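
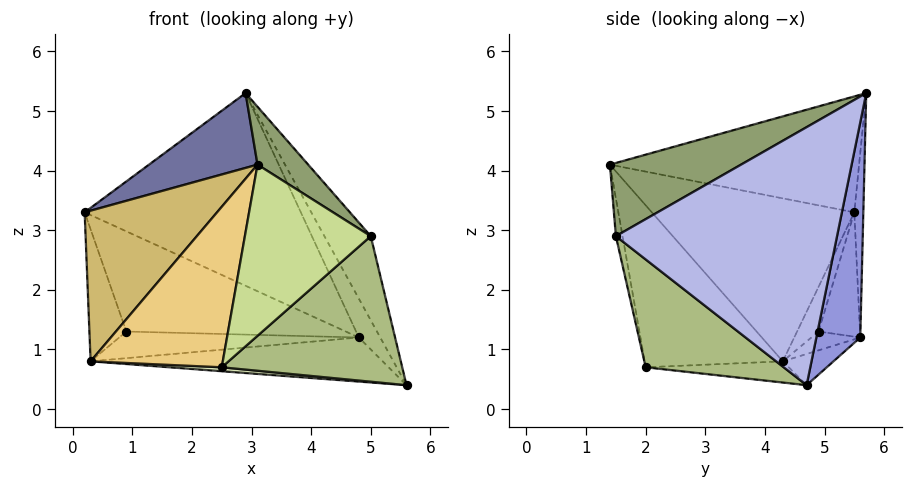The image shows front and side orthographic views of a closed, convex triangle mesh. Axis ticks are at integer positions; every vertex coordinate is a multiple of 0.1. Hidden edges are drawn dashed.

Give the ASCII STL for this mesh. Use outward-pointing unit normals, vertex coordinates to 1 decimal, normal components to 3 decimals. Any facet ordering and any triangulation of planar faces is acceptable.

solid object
 facet normal -0.565 -0.246 0.787
  outer loop
   vertex 2.9 5.7 5.3
   vertex 0.2 5.5 3.3
   vertex 3.1 1.4 4.1
  endloop
 endfacet
 facet normal -0.042 0.998 -0.044
  outer loop
   vertex 4.8 5.6 1.2
   vertex 0.2 5.5 3.3
   vertex 2.9 5.7 5.3
  endloop
 endfacet
 facet normal 0.833 0.406 0.376
  outer loop
   vertex 4.8 5.6 1.2
   vertex 2.9 5.7 5.3
   vertex 5.6 4.7 0.4
  endloop
 endfacet
 facet normal 0.876 0.184 0.445
  outer loop
   vertex 5.0 1.5 2.9
   vertex 5.6 4.7 0.4
   vertex 2.9 5.7 5.3
  endloop
 endfacet
 facet normal 0.530 -0.205 0.823
  outer loop
   vertex 5.0 1.5 2.9
   vertex 2.9 5.7 5.3
   vertex 3.1 1.4 4.1
  endloop
 endfacet
 facet normal 0.458 -0.599 -0.657
  outer loop
   vertex 5.0 1.5 2.9
   vertex 2.5 2.0 0.7
   vertex 5.6 4.7 0.4
  endloop
 endfacet
 facet normal -0.052 -0.985 -0.165
  outer loop
   vertex 5.0 1.5 2.9
   vertex 3.1 1.4 4.1
   vertex 2.5 2.0 0.7
  endloop
 endfacet
 facet normal -0.073 -0.027 -0.997
  outer loop
   vertex 0.3 4.3 0.8
   vertex 5.6 4.7 0.4
   vertex 2.5 2.0 0.7
  endloop
 endfacet
 facet normal -0.105 0.607 -0.788
  outer loop
   vertex 0.3 4.3 0.8
   vertex 4.8 5.6 1.2
   vertex 5.6 4.7 0.4
  endloop
 endfacet
 facet normal -0.816 -0.533 0.223
  outer loop
   vertex 0.3 4.3 0.8
   vertex 3.1 1.4 4.1
   vertex 0.2 5.5 3.3
  endloop
 endfacet
 facet normal -0.723 -0.691 0.006
  outer loop
   vertex 0.3 4.3 0.8
   vertex 2.5 2.0 0.7
   vertex 3.1 1.4 4.1
  endloop
 endfacet
 facet normal -0.175 0.925 -0.339
  outer loop
   vertex 0.9 4.9 1.3
   vertex 0.2 5.5 3.3
   vertex 4.8 5.6 1.2
  endloop
 endfacet
 facet normal -0.460 0.793 -0.399
  outer loop
   vertex 0.9 4.9 1.3
   vertex 0.3 4.3 0.8
   vertex 0.2 5.5 3.3
  endloop
 endfacet
 facet normal -0.146 0.715 -0.683
  outer loop
   vertex 0.9 4.9 1.3
   vertex 4.8 5.6 1.2
   vertex 0.3 4.3 0.8
  endloop
 endfacet
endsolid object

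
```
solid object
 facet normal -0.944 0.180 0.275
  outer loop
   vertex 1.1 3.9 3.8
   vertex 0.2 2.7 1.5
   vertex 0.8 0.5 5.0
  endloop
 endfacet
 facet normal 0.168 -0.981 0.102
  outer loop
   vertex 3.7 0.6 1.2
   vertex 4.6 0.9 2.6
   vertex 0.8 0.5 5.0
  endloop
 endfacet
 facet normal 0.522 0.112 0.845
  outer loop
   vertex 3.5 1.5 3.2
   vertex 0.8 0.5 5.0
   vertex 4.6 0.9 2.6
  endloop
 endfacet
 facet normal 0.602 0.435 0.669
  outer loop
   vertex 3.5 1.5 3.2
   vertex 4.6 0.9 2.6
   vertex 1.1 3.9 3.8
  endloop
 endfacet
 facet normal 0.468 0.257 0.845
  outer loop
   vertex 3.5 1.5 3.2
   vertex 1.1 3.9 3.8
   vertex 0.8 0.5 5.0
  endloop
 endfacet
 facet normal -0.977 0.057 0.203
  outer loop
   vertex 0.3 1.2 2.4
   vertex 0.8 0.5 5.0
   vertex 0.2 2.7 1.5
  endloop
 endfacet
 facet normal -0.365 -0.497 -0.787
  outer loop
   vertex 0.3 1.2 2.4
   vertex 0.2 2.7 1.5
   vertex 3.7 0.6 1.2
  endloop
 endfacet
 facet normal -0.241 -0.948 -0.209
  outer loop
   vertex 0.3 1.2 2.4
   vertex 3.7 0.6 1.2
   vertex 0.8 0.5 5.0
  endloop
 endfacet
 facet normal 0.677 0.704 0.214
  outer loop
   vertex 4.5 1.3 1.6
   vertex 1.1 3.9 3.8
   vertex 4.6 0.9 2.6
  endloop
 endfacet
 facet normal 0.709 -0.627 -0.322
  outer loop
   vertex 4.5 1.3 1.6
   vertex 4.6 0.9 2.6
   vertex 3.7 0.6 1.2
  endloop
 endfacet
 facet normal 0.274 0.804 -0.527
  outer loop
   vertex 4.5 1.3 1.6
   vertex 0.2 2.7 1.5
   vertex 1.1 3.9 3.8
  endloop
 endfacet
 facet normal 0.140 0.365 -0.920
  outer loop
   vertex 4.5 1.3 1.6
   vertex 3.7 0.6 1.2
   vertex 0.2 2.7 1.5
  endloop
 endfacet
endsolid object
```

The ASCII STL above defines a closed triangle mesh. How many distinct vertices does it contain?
8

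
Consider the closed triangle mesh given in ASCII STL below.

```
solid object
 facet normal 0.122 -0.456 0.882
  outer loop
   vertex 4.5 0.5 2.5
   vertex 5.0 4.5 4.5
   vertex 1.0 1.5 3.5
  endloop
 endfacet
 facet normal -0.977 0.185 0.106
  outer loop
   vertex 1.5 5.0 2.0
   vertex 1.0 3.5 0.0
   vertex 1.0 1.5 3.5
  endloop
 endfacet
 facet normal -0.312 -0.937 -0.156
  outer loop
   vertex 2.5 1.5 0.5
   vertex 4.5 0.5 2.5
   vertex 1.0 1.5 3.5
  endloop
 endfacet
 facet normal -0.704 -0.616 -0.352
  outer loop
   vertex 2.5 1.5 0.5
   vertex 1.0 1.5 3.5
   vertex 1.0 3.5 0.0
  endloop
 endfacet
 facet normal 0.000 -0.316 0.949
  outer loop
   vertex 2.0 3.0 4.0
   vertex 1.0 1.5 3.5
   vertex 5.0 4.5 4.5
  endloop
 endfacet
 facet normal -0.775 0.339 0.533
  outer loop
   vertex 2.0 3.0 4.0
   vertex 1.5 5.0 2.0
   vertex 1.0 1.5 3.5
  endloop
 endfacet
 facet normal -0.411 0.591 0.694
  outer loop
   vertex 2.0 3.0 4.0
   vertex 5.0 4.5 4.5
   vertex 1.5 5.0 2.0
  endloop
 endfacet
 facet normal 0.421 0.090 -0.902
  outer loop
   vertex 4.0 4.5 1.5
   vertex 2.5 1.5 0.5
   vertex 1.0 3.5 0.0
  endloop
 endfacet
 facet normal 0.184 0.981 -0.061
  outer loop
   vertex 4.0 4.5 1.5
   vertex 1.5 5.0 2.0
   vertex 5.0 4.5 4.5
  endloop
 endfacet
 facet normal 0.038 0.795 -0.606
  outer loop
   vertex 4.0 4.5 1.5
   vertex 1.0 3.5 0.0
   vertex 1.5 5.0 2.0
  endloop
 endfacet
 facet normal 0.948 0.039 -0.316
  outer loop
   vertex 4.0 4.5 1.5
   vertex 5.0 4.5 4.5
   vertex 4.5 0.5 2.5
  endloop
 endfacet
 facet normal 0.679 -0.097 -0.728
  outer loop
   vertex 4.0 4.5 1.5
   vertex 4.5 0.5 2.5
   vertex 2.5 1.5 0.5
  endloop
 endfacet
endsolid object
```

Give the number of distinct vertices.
8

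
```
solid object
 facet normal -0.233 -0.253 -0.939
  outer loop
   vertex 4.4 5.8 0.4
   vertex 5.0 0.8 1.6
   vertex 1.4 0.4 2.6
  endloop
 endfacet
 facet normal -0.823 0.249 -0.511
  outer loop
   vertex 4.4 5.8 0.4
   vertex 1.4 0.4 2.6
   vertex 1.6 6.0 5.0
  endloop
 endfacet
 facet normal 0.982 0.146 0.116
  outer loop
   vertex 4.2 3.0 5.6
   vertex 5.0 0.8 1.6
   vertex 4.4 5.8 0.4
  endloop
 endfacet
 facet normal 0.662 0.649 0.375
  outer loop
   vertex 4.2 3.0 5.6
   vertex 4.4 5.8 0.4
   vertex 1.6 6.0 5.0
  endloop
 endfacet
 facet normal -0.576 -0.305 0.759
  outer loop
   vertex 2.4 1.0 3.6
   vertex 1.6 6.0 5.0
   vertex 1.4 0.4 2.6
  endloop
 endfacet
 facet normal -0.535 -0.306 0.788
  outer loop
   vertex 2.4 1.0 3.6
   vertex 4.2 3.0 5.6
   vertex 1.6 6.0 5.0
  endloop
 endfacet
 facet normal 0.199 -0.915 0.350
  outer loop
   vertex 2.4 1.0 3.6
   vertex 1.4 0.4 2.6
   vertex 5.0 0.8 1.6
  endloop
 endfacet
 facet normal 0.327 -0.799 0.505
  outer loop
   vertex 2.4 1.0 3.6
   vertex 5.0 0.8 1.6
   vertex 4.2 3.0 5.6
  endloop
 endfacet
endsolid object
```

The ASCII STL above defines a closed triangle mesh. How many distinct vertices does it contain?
6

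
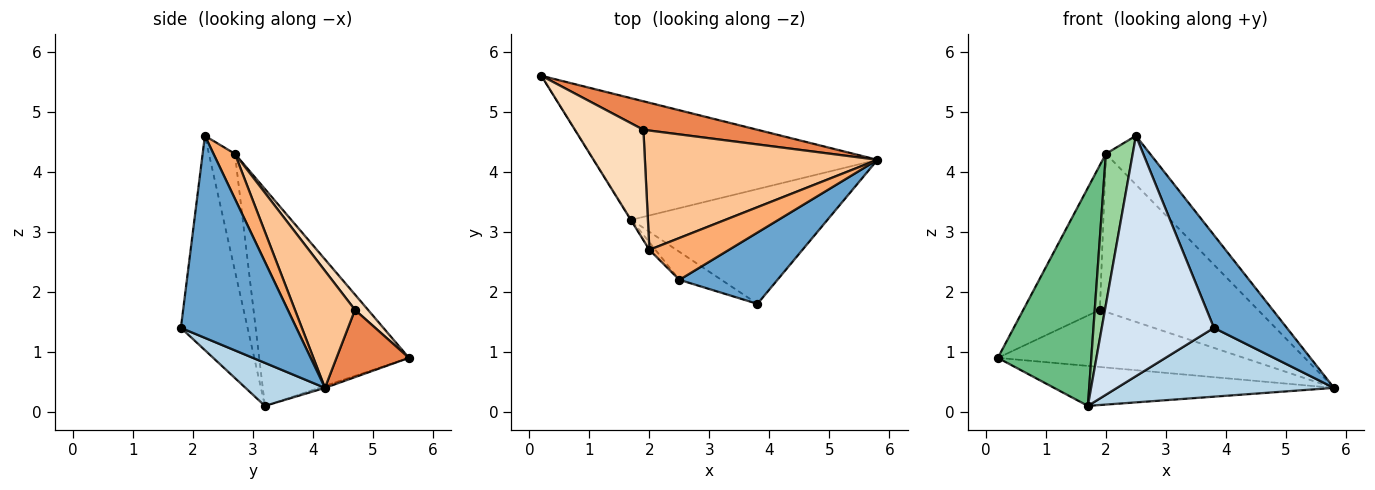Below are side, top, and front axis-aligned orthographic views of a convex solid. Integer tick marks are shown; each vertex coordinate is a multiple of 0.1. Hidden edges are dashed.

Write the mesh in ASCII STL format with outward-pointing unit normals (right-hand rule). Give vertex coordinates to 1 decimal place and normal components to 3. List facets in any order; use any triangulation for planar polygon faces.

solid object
 facet normal 0.782 -0.494 0.380
  outer loop
   vertex 2.5 2.2 4.6
   vertex 3.8 1.8 1.4
   vertex 5.8 4.2 0.4
  endloop
 endfacet
 facet normal -0.007 0.312 -0.950
  outer loop
   vertex 1.7 3.2 0.1
   vertex 0.2 5.6 0.9
   vertex 5.8 4.2 0.4
  endloop
 endfacet
 facet normal 0.185 -0.505 -0.843
  outer loop
   vertex 1.7 3.2 0.1
   vertex 5.8 4.2 0.4
   vertex 3.8 1.8 1.4
  endloop
 endfacet
 facet normal -0.508 -0.855 -0.100
  outer loop
   vertex 1.7 3.2 0.1
   vertex 3.8 1.8 1.4
   vertex 2.5 2.2 4.6
  endloop
 endfacet
 facet normal 0.255 0.865 0.432
  outer loop
   vertex 1.9 4.7 1.7
   vertex 5.8 4.2 0.4
   vertex 0.2 5.6 0.9
  endloop
 endfacet
 facet normal 0.346 0.712 0.611
  outer loop
   vertex 2.0 2.7 4.3
   vertex 2.5 2.2 4.6
   vertex 5.8 4.2 0.4
  endloop
 endfacet
 facet normal 0.290 0.764 0.576
  outer loop
   vertex 2.0 2.7 4.3
   vertex 5.8 4.2 0.4
   vertex 1.9 4.7 1.7
  endloop
 endfacet
 facet normal 0.134 0.788 0.601
  outer loop
   vertex 2.0 2.7 4.3
   vertex 1.9 4.7 1.7
   vertex 0.2 5.6 0.9
  endloop
 endfacet
 facet normal -0.848 -0.529 -0.002
  outer loop
   vertex 2.0 2.7 4.3
   vertex 0.2 5.6 0.9
   vertex 1.7 3.2 0.1
  endloop
 endfacet
 facet normal -0.696 -0.717 -0.036
  outer loop
   vertex 2.0 2.7 4.3
   vertex 1.7 3.2 0.1
   vertex 2.5 2.2 4.6
  endloop
 endfacet
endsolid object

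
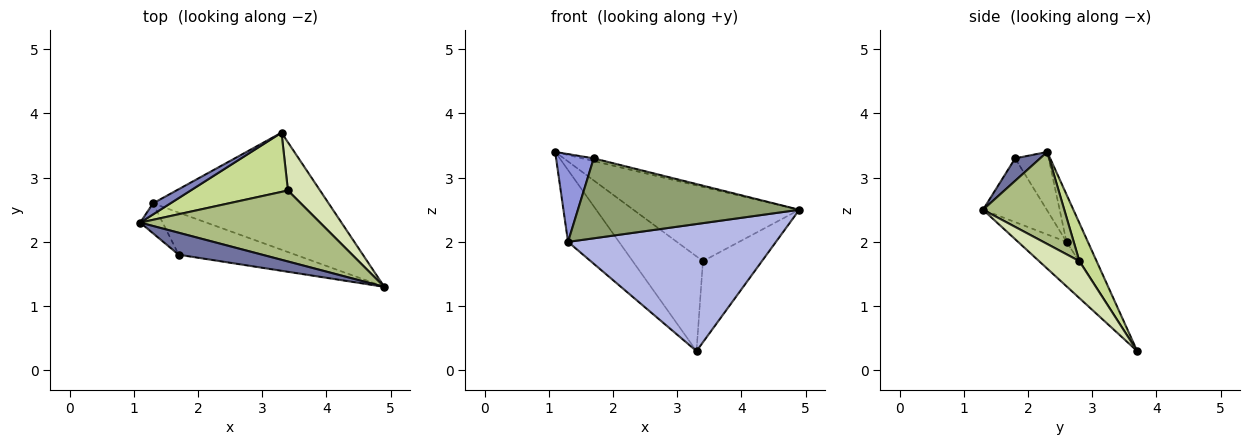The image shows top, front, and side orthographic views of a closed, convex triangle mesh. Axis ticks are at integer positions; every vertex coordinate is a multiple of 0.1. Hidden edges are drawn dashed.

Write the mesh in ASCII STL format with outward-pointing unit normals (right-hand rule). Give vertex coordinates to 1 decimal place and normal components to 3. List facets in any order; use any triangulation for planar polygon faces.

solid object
 facet normal 0.258 0.118 0.959
  outer loop
   vertex 1.7 1.8 3.3
   vertex 4.9 1.3 2.5
   vertex 1.1 2.3 3.4
  endloop
 endfacet
 facet normal -0.382 0.913 0.141
  outer loop
   vertex 1.3 2.6 2.0
   vertex 1.1 2.3 3.4
   vertex 3.3 3.7 0.3
  endloop
 endfacet
 facet normal -0.644 -0.724 -0.247
  outer loop
   vertex 1.3 2.6 2.0
   vertex 1.7 1.8 3.3
   vertex 1.1 2.3 3.4
  endloop
 endfacet
 facet normal -0.169 -0.725 -0.668
  outer loop
   vertex 1.3 2.6 2.0
   vertex 3.3 3.7 0.3
   vertex 4.9 1.3 2.5
  endloop
 endfacet
 facet normal -0.247 -0.857 -0.452
  outer loop
   vertex 1.3 2.6 2.0
   vertex 4.9 1.3 2.5
   vertex 1.7 1.8 3.3
  endloop
 endfacet
 facet normal 0.334 0.681 0.652
  outer loop
   vertex 3.4 2.8 1.7
   vertex 1.1 2.3 3.4
   vertex 4.9 1.3 2.5
  endloop
 endfacet
 facet normal 0.203 0.830 0.519
  outer loop
   vertex 3.4 2.8 1.7
   vertex 3.3 3.7 0.3
   vertex 1.1 2.3 3.4
  endloop
 endfacet
 facet normal 0.506 0.741 0.440
  outer loop
   vertex 3.4 2.8 1.7
   vertex 4.9 1.3 2.5
   vertex 3.3 3.7 0.3
  endloop
 endfacet
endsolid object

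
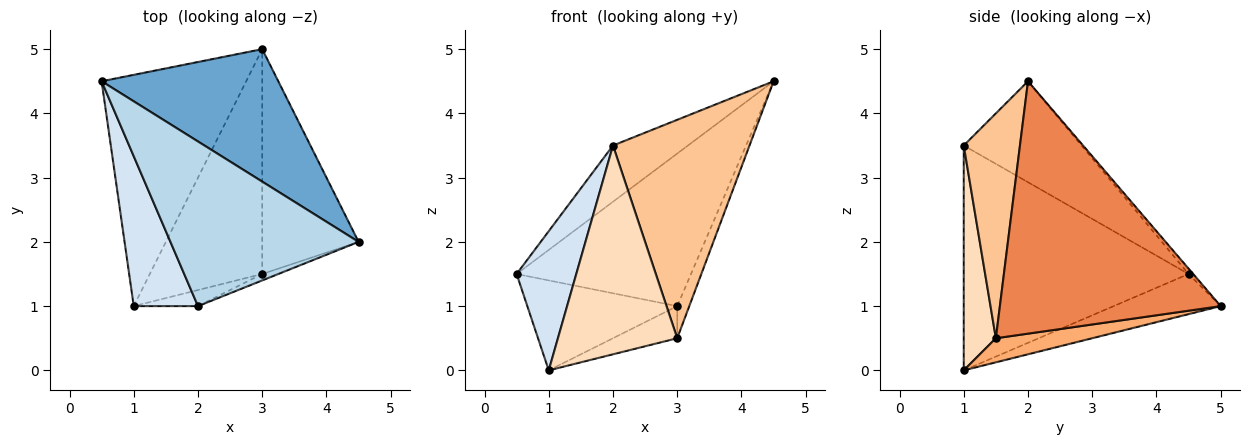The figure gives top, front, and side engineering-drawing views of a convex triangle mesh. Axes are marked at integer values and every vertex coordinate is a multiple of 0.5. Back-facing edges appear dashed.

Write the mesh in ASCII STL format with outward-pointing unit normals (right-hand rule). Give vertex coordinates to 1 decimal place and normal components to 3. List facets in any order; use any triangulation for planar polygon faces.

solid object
 facet normal -0.020 0.755 0.656
  outer loop
   vertex 3.0 5.0 1.0
   vertex 0.5 4.5 1.5
   vertex 4.5 2.0 4.5
  endloop
 endfacet
 facet normal -0.251 0.351 -0.902
  outer loop
   vertex 3.0 5.0 1.0
   vertex 1.0 1.0 0.0
   vertex 0.5 4.5 1.5
  endloop
 endfacet
 facet normal -0.453 0.288 0.844
  outer loop
   vertex 2.0 1.0 3.5
   vertex 4.5 2.0 4.5
   vertex 0.5 4.5 1.5
  endloop
 endfacet
 facet normal -0.932 -0.247 0.266
  outer loop
   vertex 2.0 1.0 3.5
   vertex 0.5 4.5 1.5
   vertex 1.0 1.0 0.0
  endloop
 endfacet
 facet normal 0.933 0.051 -0.356
  outer loop
   vertex 3.0 1.5 0.5
   vertex 3.0 5.0 1.0
   vertex 4.5 2.0 4.5
  endloop
 endfacet
 facet normal 0.208 0.138 -0.968
  outer loop
   vertex 3.0 1.5 0.5
   vertex 1.0 1.0 0.0
   vertex 3.0 5.0 1.0
  endloop
 endfacet
 facet normal 0.381 -0.924 -0.027
  outer loop
   vertex 3.0 1.5 0.5
   vertex 4.5 2.0 4.5
   vertex 2.0 1.0 3.5
  endloop
 endfacet
 facet normal 0.259 -0.963 -0.074
  outer loop
   vertex 3.0 1.5 0.5
   vertex 2.0 1.0 3.5
   vertex 1.0 1.0 0.0
  endloop
 endfacet
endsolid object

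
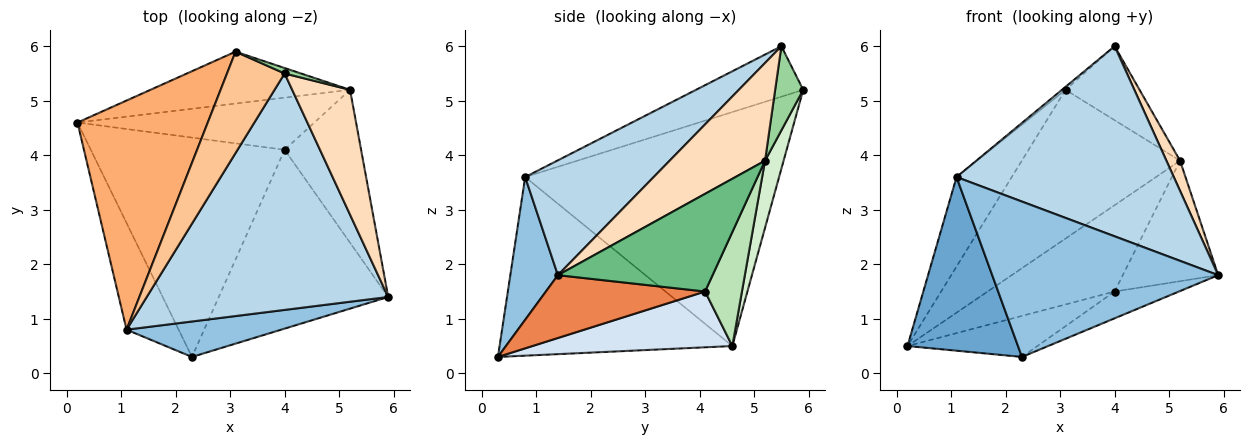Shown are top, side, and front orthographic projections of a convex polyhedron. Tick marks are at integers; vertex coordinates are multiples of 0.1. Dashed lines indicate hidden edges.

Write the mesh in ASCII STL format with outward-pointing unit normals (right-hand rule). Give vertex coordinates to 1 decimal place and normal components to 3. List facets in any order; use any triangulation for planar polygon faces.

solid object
 facet normal -0.874 -0.415 -0.255
  outer loop
   vertex 1.1 0.8 3.6
   vertex 0.2 4.6 0.5
   vertex 2.3 0.3 0.3
  endloop
 endfacet
 facet normal 0.201 -0.955 0.218
  outer loop
   vertex 1.1 0.8 3.6
   vertex 2.3 0.3 0.3
   vertex 5.9 1.4 1.8
  endloop
 endfacet
 facet normal 0.347 -0.588 0.731
  outer loop
   vertex 1.1 0.8 3.6
   vertex 5.9 1.4 1.8
   vertex 4.0 5.5 6.0
  endloop
 endfacet
 facet normal 0.272 0.177 -0.946
  outer loop
   vertex 4.0 4.1 1.5
   vertex 2.3 0.3 0.3
   vertex 0.2 4.6 0.5
  endloop
 endfacet
 facet normal 0.344 0.139 -0.928
  outer loop
   vertex 4.0 4.1 1.5
   vertex 5.9 1.4 1.8
   vertex 2.3 0.3 0.3
  endloop
 endfacet
 facet normal -0.858 0.187 0.478
  outer loop
   vertex 3.1 5.9 5.2
   vertex 0.2 4.6 0.5
   vertex 1.1 0.8 3.6
  endloop
 endfacet
 facet normal -0.659 0.022 0.752
  outer loop
   vertex 3.1 5.9 5.2
   vertex 1.1 0.8 3.6
   vertex 4.0 5.5 6.0
  endloop
 endfacet
 facet normal 0.854 -0.122 0.506
  outer loop
   vertex 5.2 5.2 3.9
   vertex 4.0 5.5 6.0
   vertex 5.9 1.4 1.8
  endloop
 endfacet
 facet normal 0.708 0.437 -0.554
  outer loop
   vertex 5.2 5.2 3.9
   vertex 5.9 1.4 1.8
   vertex 4.0 4.1 1.5
  endloop
 endfacet
 facet normal 0.354 0.933 0.069
  outer loop
   vertex 5.2 5.2 3.9
   vertex 3.1 5.9 5.2
   vertex 4.0 5.5 6.0
  endloop
 endfacet
 facet normal 0.241 0.831 -0.501
  outer loop
   vertex 5.2 5.2 3.9
   vertex 4.0 4.1 1.5
   vertex 0.2 4.6 0.5
  endloop
 endfacet
 facet normal 0.110 0.938 -0.327
  outer loop
   vertex 5.2 5.2 3.9
   vertex 0.2 4.6 0.5
   vertex 3.1 5.9 5.2
  endloop
 endfacet
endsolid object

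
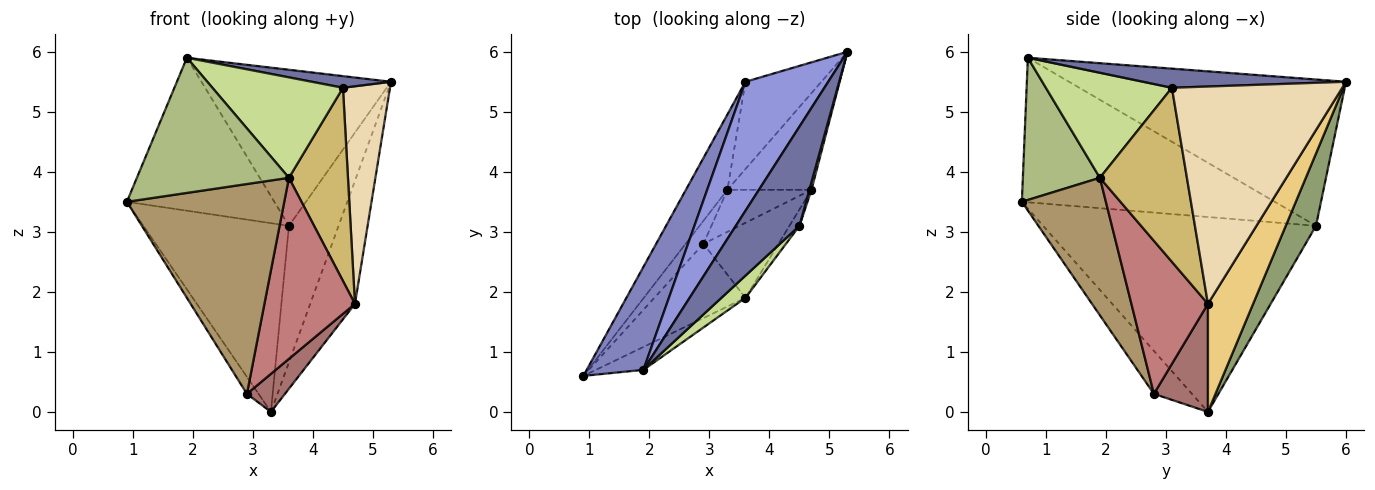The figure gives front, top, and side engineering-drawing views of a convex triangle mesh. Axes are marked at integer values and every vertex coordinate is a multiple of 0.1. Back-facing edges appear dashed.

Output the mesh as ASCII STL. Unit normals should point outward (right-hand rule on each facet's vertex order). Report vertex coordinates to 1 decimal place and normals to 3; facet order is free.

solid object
 facet normal 0.286 -0.112 0.952
  outer loop
   vertex 4.5 3.1 5.4
   vertex 5.3 6.0 5.5
   vertex 1.9 0.7 5.9
  endloop
 endfacet
 facet normal -0.818 0.477 0.321
  outer loop
   vertex 3.6 5.5 3.1
   vertex 0.9 0.6 3.5
   vertex 1.9 0.7 5.9
  endloop
 endfacet
 facet normal -0.748 0.512 0.423
  outer loop
   vertex 3.6 5.5 3.1
   vertex 1.9 0.7 5.9
   vertex 5.3 6.0 5.5
  endloop
 endfacet
 facet normal -0.867 0.463 -0.185
  outer loop
   vertex 3.6 5.5 3.1
   vertex 3.3 3.7 0.0
   vertex 0.9 0.6 3.5
  endloop
 endfacet
 facet normal 0.456 0.750 -0.479
  outer loop
   vertex 3.6 5.5 3.1
   vertex 5.3 6.0 5.5
   vertex 3.3 3.7 0.0
  endloop
 endfacet
 facet normal 0.447 -0.882 -0.149
  outer loop
   vertex 3.6 1.9 3.9
   vertex 1.9 0.7 5.9
   vertex 0.9 0.6 3.5
  endloop
 endfacet
 facet normal 0.686 -0.711 0.157
  outer loop
   vertex 3.6 1.9 3.9
   vertex 4.5 3.1 5.4
   vertex 1.9 0.7 5.9
  endloop
 endfacet
 facet normal -0.889 0.272 -0.368
  outer loop
   vertex 2.9 2.8 0.3
   vertex 0.9 0.6 3.5
   vertex 3.3 3.7 0.0
  endloop
 endfacet
 facet normal 0.450 -0.842 -0.298
  outer loop
   vertex 2.9 2.8 0.3
   vertex 3.6 1.9 3.9
   vertex 0.9 0.6 3.5
  endloop
 endfacet
 facet normal 0.827 -0.561 -0.048
  outer loop
   vertex 4.7 3.7 1.8
   vertex 4.5 3.1 5.4
   vertex 3.6 1.9 3.9
  endloop
 endfacet
 facet normal 0.622 0.616 -0.484
  outer loop
   vertex 4.7 3.7 1.8
   vertex 3.3 3.7 0.0
   vertex 5.3 6.0 5.5
  endloop
 endfacet
 facet normal 0.964 -0.266 0.009
  outer loop
   vertex 4.7 3.7 1.8
   vertex 5.3 6.0 5.5
   vertex 4.5 3.1 5.4
  endloop
 endfacet
 facet normal 0.690 -0.486 -0.537
  outer loop
   vertex 4.7 3.7 1.8
   vertex 2.9 2.8 0.3
   vertex 3.3 3.7 0.0
  endloop
 endfacet
 facet normal 0.615 -0.728 -0.302
  outer loop
   vertex 4.7 3.7 1.8
   vertex 3.6 1.9 3.9
   vertex 2.9 2.8 0.3
  endloop
 endfacet
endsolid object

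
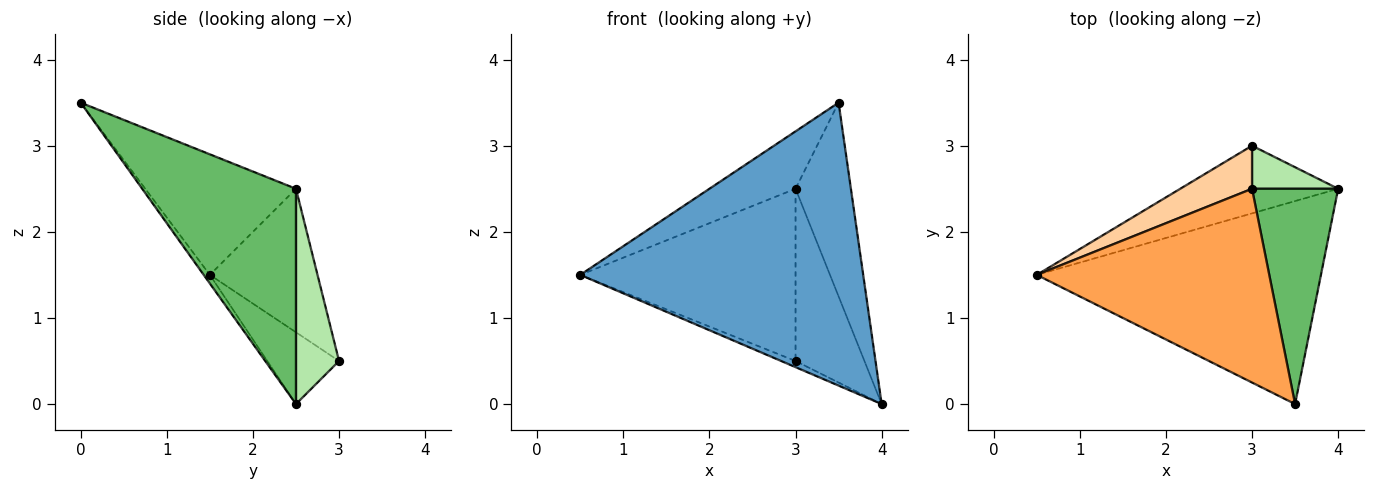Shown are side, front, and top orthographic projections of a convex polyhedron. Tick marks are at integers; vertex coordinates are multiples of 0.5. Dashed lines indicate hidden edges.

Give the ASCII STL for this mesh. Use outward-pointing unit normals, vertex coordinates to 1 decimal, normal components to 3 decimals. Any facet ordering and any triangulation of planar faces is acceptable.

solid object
 facet normal -0.018 -0.812 -0.583
  outer loop
   vertex 3.5 0.0 3.5
   vertex 0.5 1.5 1.5
   vertex 4.0 2.5 0.0
  endloop
 endfacet
 facet normal -0.412 0.082 -0.907
  outer loop
   vertex 3.0 3.0 0.5
   vertex 4.0 2.5 0.0
   vertex 0.5 1.5 1.5
  endloop
 endfacet
 facet normal -0.445 0.254 0.859
  outer loop
   vertex 3.0 2.5 2.5
   vertex 0.5 1.5 1.5
   vertex 3.5 0.0 3.5
  endloop
 endfacet
 facet normal -0.436 0.873 0.218
  outer loop
   vertex 3.0 2.5 2.5
   vertex 3.0 3.0 0.5
   vertex 0.5 1.5 1.5
  endloop
 endfacet
 facet normal 0.881 0.317 0.352
  outer loop
   vertex 3.0 2.5 2.5
   vertex 3.5 0.0 3.5
   vertex 4.0 2.5 0.0
  endloop
 endfacet
 facet normal 0.518 0.830 0.207
  outer loop
   vertex 3.0 2.5 2.5
   vertex 4.0 2.5 0.0
   vertex 3.0 3.0 0.5
  endloop
 endfacet
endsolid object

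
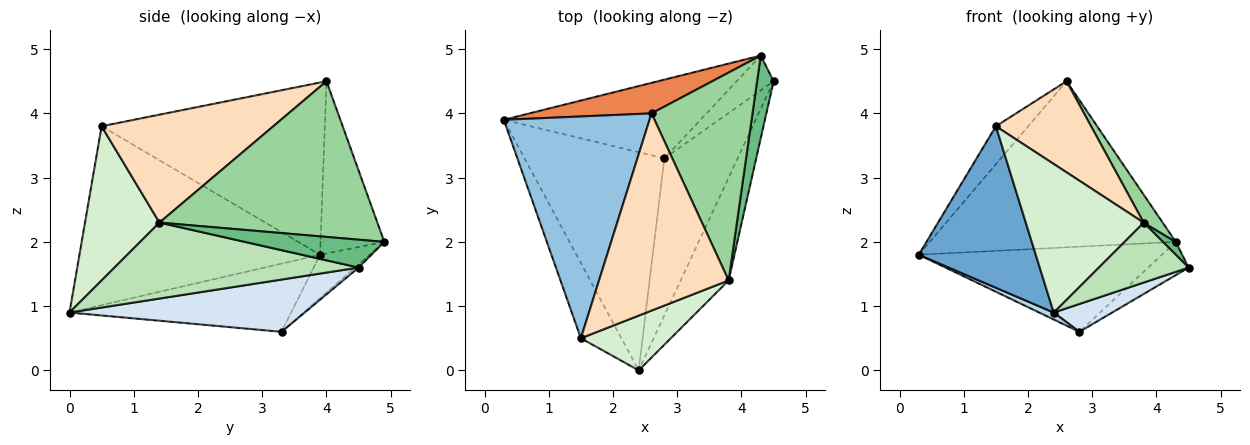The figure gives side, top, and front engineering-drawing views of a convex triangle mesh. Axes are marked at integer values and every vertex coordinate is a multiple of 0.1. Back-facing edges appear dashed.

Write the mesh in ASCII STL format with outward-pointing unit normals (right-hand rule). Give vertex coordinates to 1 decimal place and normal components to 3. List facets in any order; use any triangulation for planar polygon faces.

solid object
 facet normal -0.881 -0.428 -0.200
  outer loop
   vertex 1.5 0.5 3.8
   vertex 0.3 3.9 1.8
   vertex 2.4 0.0 0.9
  endloop
 endfacet
 facet normal -0.759 0.110 0.642
  outer loop
   vertex 1.5 0.5 3.8
   vertex 2.6 4.0 4.5
   vertex 0.3 3.9 1.8
  endloop
 endfacet
 facet normal -0.438 -0.029 -0.898
  outer loop
   vertex 2.8 3.3 0.6
   vertex 2.4 0.0 0.9
   vertex 0.3 3.9 1.8
  endloop
 endfacet
 facet normal 0.575 -0.143 -0.806
  outer loop
   vertex 2.8 3.3 0.6
   vertex 4.5 4.5 1.6
   vertex 2.4 0.0 0.9
  endloop
 endfacet
 facet normal -0.247 0.953 0.175
  outer loop
   vertex 4.3 4.9 2.0
   vertex 0.3 3.9 1.8
   vertex 2.6 4.0 4.5
  endloop
 endfacet
 facet normal -0.148 0.726 -0.671
  outer loop
   vertex 4.3 4.9 2.0
   vertex 2.8 3.3 0.6
   vertex 0.3 3.9 1.8
  endloop
 endfacet
 facet normal -0.063 0.690 -0.721
  outer loop
   vertex 4.3 4.9 2.0
   vertex 4.5 4.5 1.6
   vertex 2.8 3.3 0.6
  endloop
 endfacet
 facet normal 0.603 -0.334 0.724
  outer loop
   vertex 3.8 1.4 2.3
   vertex 2.6 4.0 4.5
   vertex 1.5 0.5 3.8
  endloop
 endfacet
 facet normal 0.858 -0.079 0.508
  outer loop
   vertex 3.8 1.4 2.3
   vertex 4.5 4.5 1.6
   vertex 4.3 4.9 2.0
  endloop
 endfacet
 facet normal 0.837 -0.073 0.543
  outer loop
   vertex 3.8 1.4 2.3
   vertex 4.3 4.9 2.0
   vertex 2.6 4.0 4.5
  endloop
 endfacet
 facet normal 0.807 -0.297 -0.510
  outer loop
   vertex 3.8 1.4 2.3
   vertex 2.4 0.0 0.9
   vertex 4.5 4.5 1.6
  endloop
 endfacet
 facet normal 0.510 -0.807 0.297
  outer loop
   vertex 3.8 1.4 2.3
   vertex 1.5 0.5 3.8
   vertex 2.4 0.0 0.9
  endloop
 endfacet
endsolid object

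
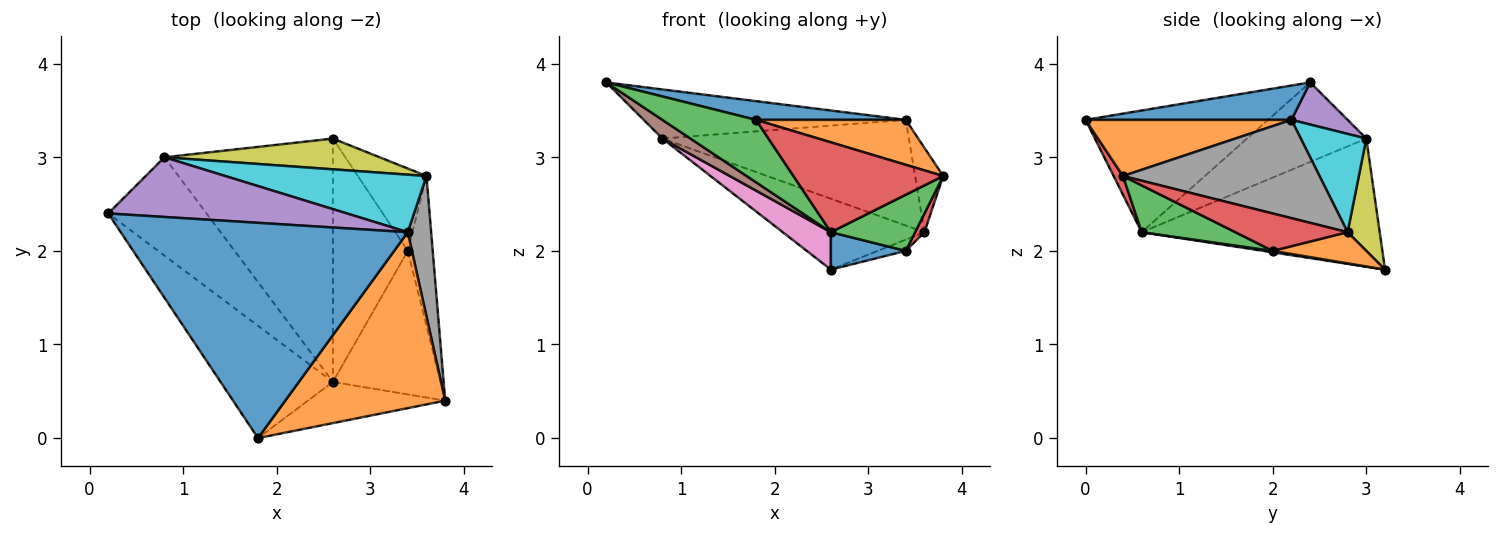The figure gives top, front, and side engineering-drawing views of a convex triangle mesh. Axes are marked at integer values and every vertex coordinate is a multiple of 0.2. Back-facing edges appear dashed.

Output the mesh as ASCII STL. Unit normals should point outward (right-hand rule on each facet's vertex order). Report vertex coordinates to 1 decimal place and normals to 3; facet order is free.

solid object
 facet normal 0.118 -0.086 0.989
  outer loop
   vertex 3.4 2.2 3.4
   vertex 0.2 2.4 3.8
   vertex 1.8 0.0 3.4
  endloop
 endfacet
 facet normal 0.322 -0.234 0.917
  outer loop
   vertex 3.4 2.2 3.4
   vertex 1.8 0.0 3.4
   vertex 3.8 0.4 2.8
  endloop
 endfacet
 facet normal -0.688 -0.353 -0.635
  outer loop
   vertex 2.6 0.6 2.2
   vertex 1.8 0.0 3.4
   vertex 0.2 2.4 3.8
  endloop
 endfacet
 facet normal 0.057 -0.908 -0.416
  outer loop
   vertex 2.6 0.6 2.2
   vertex 3.8 0.4 2.8
   vertex 1.8 0.0 3.4
  endloop
 endfacet
 facet normal 0.135 0.630 0.765
  outer loop
   vertex 0.8 3.0 3.2
   vertex 0.2 2.4 3.8
   vertex 3.4 2.2 3.4
  endloop
 endfacet
 facet normal -0.622 -0.146 -0.769
  outer loop
   vertex 0.8 3.0 3.2
   vertex 2.6 0.6 2.2
   vertex 0.2 2.4 3.8
  endloop
 endfacet
 facet normal -0.601 -0.122 -0.790
  outer loop
   vertex 0.8 3.0 3.2
   vertex 2.6 3.2 1.8
   vertex 2.6 0.6 2.2
  endloop
 endfacet
 facet normal 0.964 0.138 0.229
  outer loop
   vertex 3.6 2.8 2.2
   vertex 3.4 2.2 3.4
   vertex 3.8 0.4 2.8
  endloop
 endfacet
 facet normal 0.203 0.898 0.390
  outer loop
   vertex 3.6 2.8 2.2
   vertex 2.6 3.2 1.8
   vertex 0.8 3.0 3.2
  endloop
 endfacet
 facet normal 0.227 0.855 0.466
  outer loop
   vertex 3.6 2.8 2.2
   vertex 0.8 3.0 3.2
   vertex 3.4 2.2 3.4
  endloop
 endfacet
 facet normal 0.019 -0.152 -0.988
  outer loop
   vertex 3.4 2.0 2.0
   vertex 2.6 0.6 2.2
   vertex 2.6 3.2 1.8
  endloop
 endfacet
 facet normal 0.411 0.123 -0.903
  outer loop
   vertex 3.4 2.0 2.0
   vertex 2.6 3.2 1.8
   vertex 3.6 2.8 2.2
  endloop
 endfacet
 facet normal 0.375 -0.338 -0.863
  outer loop
   vertex 3.4 2.0 2.0
   vertex 3.8 0.4 2.8
   vertex 2.6 0.6 2.2
  endloop
 endfacet
 facet normal 0.830 -0.069 -0.553
  outer loop
   vertex 3.4 2.0 2.0
   vertex 3.6 2.8 2.2
   vertex 3.8 0.4 2.8
  endloop
 endfacet
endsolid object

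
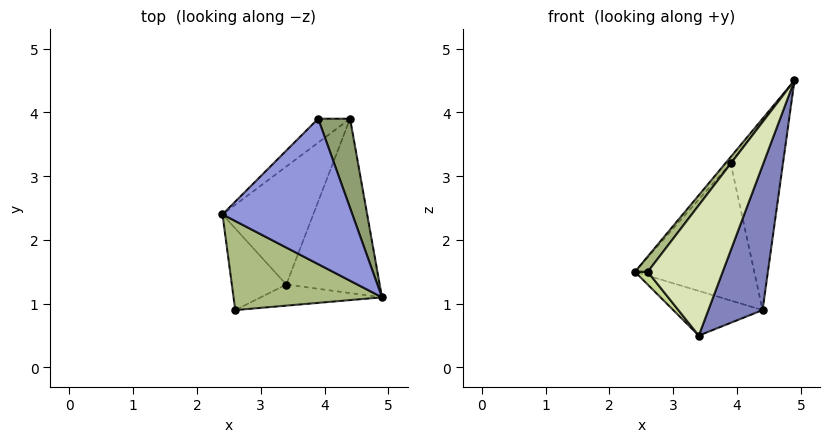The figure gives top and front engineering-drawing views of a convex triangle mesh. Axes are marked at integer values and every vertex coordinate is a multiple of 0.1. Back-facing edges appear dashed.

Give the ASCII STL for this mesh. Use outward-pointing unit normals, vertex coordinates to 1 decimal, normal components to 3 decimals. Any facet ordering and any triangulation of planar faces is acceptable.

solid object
 facet normal -0.479 0.311 -0.821
  outer loop
   vertex 3.4 1.3 0.5
   vertex 2.4 2.4 1.5
   vertex 4.4 3.9 0.9
  endloop
 endfacet
 facet normal 0.891 -0.289 -0.349
  outer loop
   vertex 3.4 1.3 0.5
   vertex 4.4 3.9 0.9
   vertex 4.9 1.1 4.5
  endloop
 endfacet
 facet normal -0.762 0.028 0.647
  outer loop
   vertex 3.9 3.9 3.2
   vertex 2.4 2.4 1.5
   vertex 4.9 1.1 4.5
  endloop
 endfacet
 facet normal -0.620 0.773 -0.135
  outer loop
   vertex 3.9 3.9 3.2
   vertex 4.4 3.9 0.9
   vertex 2.4 2.4 1.5
  endloop
 endfacet
 facet normal 0.892 0.409 0.194
  outer loop
   vertex 3.9 3.9 3.2
   vertex 4.9 1.1 4.5
   vertex 4.4 3.9 0.9
  endloop
 endfacet
 facet normal -0.786 -0.105 0.609
  outer loop
   vertex 2.6 0.9 1.5
   vertex 4.9 1.1 4.5
   vertex 2.4 2.4 1.5
  endloop
 endfacet
 facet normal -0.757 -0.101 -0.646
  outer loop
   vertex 2.6 0.9 1.5
   vertex 2.4 2.4 1.5
   vertex 3.4 1.3 0.5
  endloop
 endfacet
 facet normal 0.282 -0.947 -0.153
  outer loop
   vertex 2.6 0.9 1.5
   vertex 3.4 1.3 0.5
   vertex 4.9 1.1 4.5
  endloop
 endfacet
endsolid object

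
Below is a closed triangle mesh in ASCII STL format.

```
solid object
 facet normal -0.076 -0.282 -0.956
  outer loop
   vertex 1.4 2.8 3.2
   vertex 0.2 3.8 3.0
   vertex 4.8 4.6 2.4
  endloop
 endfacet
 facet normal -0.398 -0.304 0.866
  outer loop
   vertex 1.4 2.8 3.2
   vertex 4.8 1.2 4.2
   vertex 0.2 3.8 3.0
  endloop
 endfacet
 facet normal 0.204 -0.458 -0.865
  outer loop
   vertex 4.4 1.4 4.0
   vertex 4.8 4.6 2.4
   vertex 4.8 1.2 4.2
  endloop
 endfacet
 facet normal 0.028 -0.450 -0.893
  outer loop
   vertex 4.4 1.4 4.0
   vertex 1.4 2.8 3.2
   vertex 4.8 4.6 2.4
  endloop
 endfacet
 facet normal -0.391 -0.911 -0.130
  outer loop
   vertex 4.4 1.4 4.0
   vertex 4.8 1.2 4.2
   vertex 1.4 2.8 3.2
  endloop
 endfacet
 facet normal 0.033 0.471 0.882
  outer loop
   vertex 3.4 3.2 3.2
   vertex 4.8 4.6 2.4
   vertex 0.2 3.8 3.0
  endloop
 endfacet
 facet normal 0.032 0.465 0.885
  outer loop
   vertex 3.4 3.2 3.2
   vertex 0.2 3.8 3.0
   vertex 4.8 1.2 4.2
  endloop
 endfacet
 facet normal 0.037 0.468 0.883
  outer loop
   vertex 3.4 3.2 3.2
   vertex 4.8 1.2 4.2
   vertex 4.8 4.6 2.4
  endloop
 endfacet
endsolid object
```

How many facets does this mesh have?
8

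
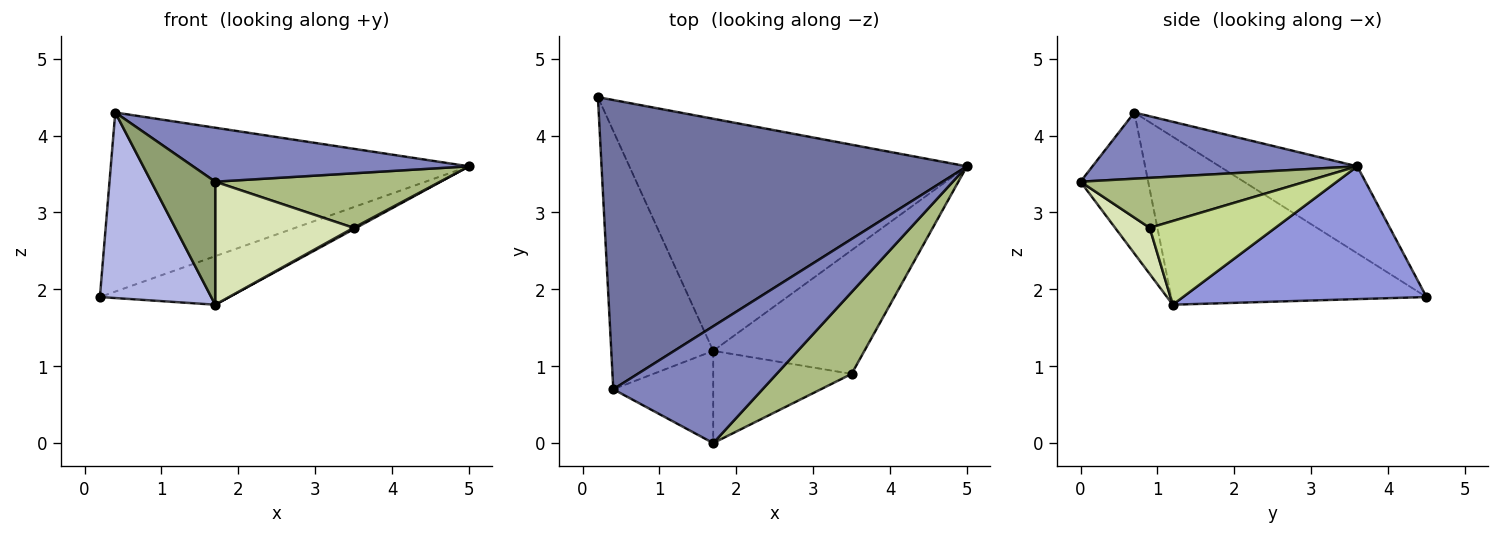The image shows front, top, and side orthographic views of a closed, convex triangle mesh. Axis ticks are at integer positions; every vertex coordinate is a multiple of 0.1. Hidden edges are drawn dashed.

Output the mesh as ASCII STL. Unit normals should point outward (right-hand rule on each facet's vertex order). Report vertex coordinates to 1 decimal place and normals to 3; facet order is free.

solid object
 facet normal -0.198 0.516 0.833
  outer loop
   vertex 0.4 0.7 4.3
   vertex 5.0 3.6 3.6
   vertex 0.2 4.5 1.9
  endloop
 endfacet
 facet normal 0.373 -0.389 0.842
  outer loop
   vertex 0.4 0.7 4.3
   vertex 1.7 0.0 3.4
   vertex 5.0 3.6 3.6
  endloop
 endfacet
 facet normal 0.359 0.191 -0.913
  outer loop
   vertex 1.7 1.2 1.8
   vertex 0.2 4.5 1.9
   vertex 5.0 3.6 3.6
  endloop
 endfacet
 facet normal -0.801 -0.349 -0.486
  outer loop
   vertex 1.7 1.2 1.8
   vertex 0.4 0.7 4.3
   vertex 0.2 4.5 1.9
  endloop
 endfacet
 facet normal -0.646 -0.611 -0.458
  outer loop
   vertex 1.7 1.2 1.8
   vertex 1.7 0.0 3.4
   vertex 0.4 0.7 4.3
  endloop
 endfacet
 facet normal 0.485 -0.485 0.728
  outer loop
   vertex 3.5 0.9 2.8
   vertex 5.0 3.6 3.6
   vertex 1.7 0.0 3.4
  endloop
 endfacet
 facet normal 0.484 -0.010 -0.875
  outer loop
   vertex 3.5 0.9 2.8
   vertex 1.7 1.2 1.8
   vertex 5.0 3.6 3.6
  endloop
 endfacet
 facet normal 0.196 -0.784 -0.588
  outer loop
   vertex 3.5 0.9 2.8
   vertex 1.7 0.0 3.4
   vertex 1.7 1.2 1.8
  endloop
 endfacet
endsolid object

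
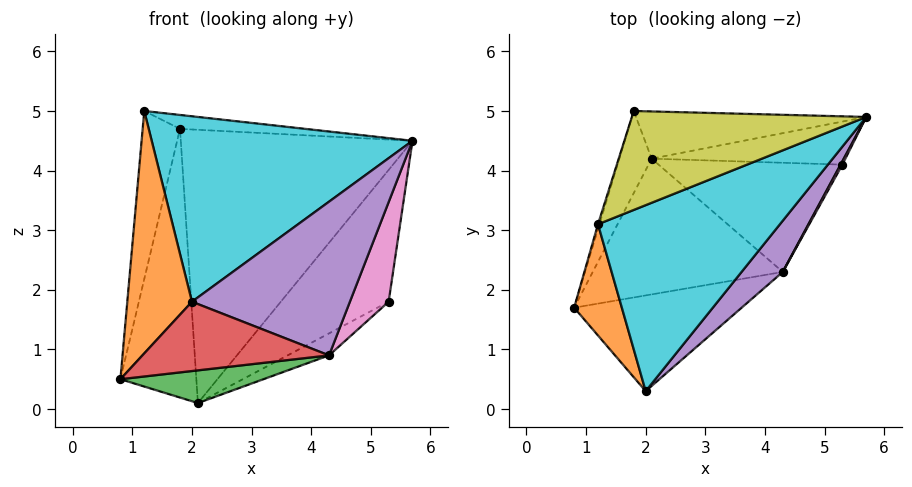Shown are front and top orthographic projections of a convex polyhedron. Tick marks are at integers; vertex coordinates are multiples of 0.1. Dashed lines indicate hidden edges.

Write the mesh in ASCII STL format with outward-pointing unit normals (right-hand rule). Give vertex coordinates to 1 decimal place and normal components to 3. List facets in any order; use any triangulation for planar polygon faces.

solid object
 facet normal -0.888 0.440 -0.134
  outer loop
   vertex 2.1 4.2 0.1
   vertex 0.8 1.7 0.5
   vertex 1.8 5.0 4.7
  endloop
 endfacet
 facet normal 0.017 0.985 -0.170
  outer loop
   vertex 2.1 4.2 0.1
   vertex 1.8 5.0 4.7
   vertex 5.7 4.9 4.5
  endloop
 endfacet
 facet normal 0.150 -0.232 -0.961
  outer loop
   vertex 4.3 2.3 0.9
   vertex 0.8 1.7 0.5
   vertex 2.1 4.2 0.1
  endloop
 endfacet
 facet normal 0.190 -0.576 -0.795
  outer loop
   vertex 2.0 0.3 1.8
   vertex 0.8 1.7 0.5
   vertex 4.3 2.3 0.9
  endloop
 endfacet
 facet normal 0.688 -0.688 0.229
  outer loop
   vertex 2.0 0.3 1.8
   vertex 4.3 2.3 0.9
   vertex 5.7 4.9 4.5
  endloop
 endfacet
 facet normal 0.191 0.933 -0.305
  outer loop
   vertex 5.3 4.1 1.8
   vertex 2.1 4.2 0.1
   vertex 5.7 4.9 4.5
  endloop
 endfacet
 facet normal 0.870 -0.492 0.017
  outer loop
   vertex 5.3 4.1 1.8
   vertex 5.7 4.9 4.5
   vertex 4.3 2.3 0.9
  endloop
 endfacet
 facet normal 0.466 0.175 -0.867
  outer loop
   vertex 5.3 4.1 1.8
   vertex 4.3 2.3 0.9
   vertex 2.1 4.2 0.1
  endloop
 endfacet
 facet normal 0.054 0.139 0.989
  outer loop
   vertex 1.2 3.1 5.0
   vertex 5.7 4.9 4.5
   vertex 1.8 5.0 4.7
  endloop
 endfacet
 facet normal 0.340 -0.664 0.666
  outer loop
   vertex 1.2 3.1 5.0
   vertex 2.0 0.3 1.8
   vertex 5.7 4.9 4.5
  endloop
 endfacet
 facet normal -0.954 0.300 -0.009
  outer loop
   vertex 1.2 3.1 5.0
   vertex 1.8 5.0 4.7
   vertex 0.8 1.7 0.5
  endloop
 endfacet
 facet normal -0.834 -0.501 0.230
  outer loop
   vertex 1.2 3.1 5.0
   vertex 0.8 1.7 0.5
   vertex 2.0 0.3 1.8
  endloop
 endfacet
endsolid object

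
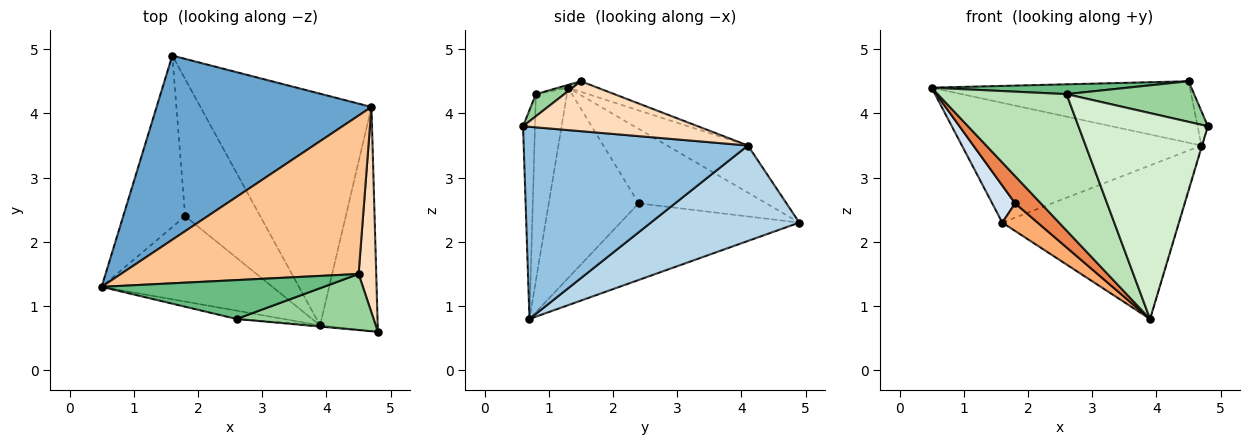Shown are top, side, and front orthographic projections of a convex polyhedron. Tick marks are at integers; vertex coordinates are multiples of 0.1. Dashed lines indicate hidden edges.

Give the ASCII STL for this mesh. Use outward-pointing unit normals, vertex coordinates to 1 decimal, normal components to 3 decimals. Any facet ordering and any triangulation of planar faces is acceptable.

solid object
 facet normal -0.181 0.536 0.825
  outer loop
   vertex 4.7 4.1 3.5
   vertex 1.6 4.9 2.3
   vertex 0.5 1.3 4.4
  endloop
 endfacet
 facet normal 0.958 0.003 -0.287
  outer loop
   vertex 4.7 4.1 3.5
   vertex 4.8 0.6 3.8
   vertex 3.9 0.7 0.8
  endloop
 endfacet
 facet normal 0.422 0.501 -0.756
  outer loop
   vertex 4.7 4.1 3.5
   vertex 3.9 0.7 0.8
   vertex 1.6 4.9 2.3
  endloop
 endfacet
 facet normal -0.761 -0.137 -0.634
  outer loop
   vertex 1.8 2.4 2.6
   vertex 0.5 1.3 4.4
   vertex 1.6 4.9 2.3
  endloop
 endfacet
 facet normal -0.728 -0.208 -0.653
  outer loop
   vertex 1.8 2.4 2.6
   vertex 3.9 0.7 0.8
   vertex 0.5 1.3 4.4
  endloop
 endfacet
 facet normal -0.707 -0.140 -0.693
  outer loop
   vertex 1.8 2.4 2.6
   vertex 1.6 4.9 2.3
   vertex 3.9 0.7 0.8
  endloop
 endfacet
 facet normal -0.041 0.361 0.931
  outer loop
   vertex 4.5 1.5 4.5
   vertex 4.7 4.1 3.5
   vertex 0.5 1.3 4.4
  endloop
 endfacet
 facet normal 0.942 0.055 0.332
  outer loop
   vertex 4.5 1.5 4.5
   vertex 4.8 0.6 3.8
   vertex 4.7 4.1 3.5
  endloop
 endfacet
 facet normal -0.012 -0.244 0.970
  outer loop
   vertex 2.6 0.8 4.3
   vertex 4.5 1.5 4.5
   vertex 0.5 1.3 4.4
  endloop
 endfacet
 facet normal 0.130 -0.581 0.803
  outer loop
   vertex 2.6 0.8 4.3
   vertex 4.8 0.6 3.8
   vertex 4.5 1.5 4.5
  endloop
 endfacet
 facet normal -0.234 -0.970 -0.059
  outer loop
   vertex 2.6 0.8 4.3
   vertex 0.5 1.3 4.4
   vertex 3.9 0.7 0.8
  endloop
 endfacet
 facet normal -0.092 -0.996 -0.006
  outer loop
   vertex 2.6 0.8 4.3
   vertex 3.9 0.7 0.8
   vertex 4.8 0.6 3.8
  endloop
 endfacet
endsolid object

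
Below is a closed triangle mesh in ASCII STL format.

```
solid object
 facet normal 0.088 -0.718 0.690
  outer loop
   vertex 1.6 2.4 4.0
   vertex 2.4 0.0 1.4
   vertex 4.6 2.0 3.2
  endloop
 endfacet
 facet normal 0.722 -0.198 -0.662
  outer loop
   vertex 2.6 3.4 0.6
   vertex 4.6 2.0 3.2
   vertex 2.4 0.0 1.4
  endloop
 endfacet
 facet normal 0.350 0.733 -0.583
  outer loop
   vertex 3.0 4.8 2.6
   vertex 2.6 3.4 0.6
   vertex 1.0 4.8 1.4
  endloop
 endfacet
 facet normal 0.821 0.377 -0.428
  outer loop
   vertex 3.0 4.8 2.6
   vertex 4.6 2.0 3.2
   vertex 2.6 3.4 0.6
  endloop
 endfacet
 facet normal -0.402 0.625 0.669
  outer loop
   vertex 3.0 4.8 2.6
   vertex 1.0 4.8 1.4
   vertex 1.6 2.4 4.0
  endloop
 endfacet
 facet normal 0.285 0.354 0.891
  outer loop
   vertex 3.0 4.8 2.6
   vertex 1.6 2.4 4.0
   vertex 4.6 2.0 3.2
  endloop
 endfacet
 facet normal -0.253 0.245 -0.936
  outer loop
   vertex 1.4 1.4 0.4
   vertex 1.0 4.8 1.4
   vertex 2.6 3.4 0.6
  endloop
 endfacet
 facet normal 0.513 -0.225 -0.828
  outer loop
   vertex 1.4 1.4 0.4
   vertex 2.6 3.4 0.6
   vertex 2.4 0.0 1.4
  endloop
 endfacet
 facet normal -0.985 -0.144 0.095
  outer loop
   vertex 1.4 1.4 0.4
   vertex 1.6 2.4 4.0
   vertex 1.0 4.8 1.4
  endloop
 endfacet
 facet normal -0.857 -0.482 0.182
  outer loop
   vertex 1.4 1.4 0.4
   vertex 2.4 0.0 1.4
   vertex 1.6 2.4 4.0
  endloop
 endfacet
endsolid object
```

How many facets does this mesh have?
10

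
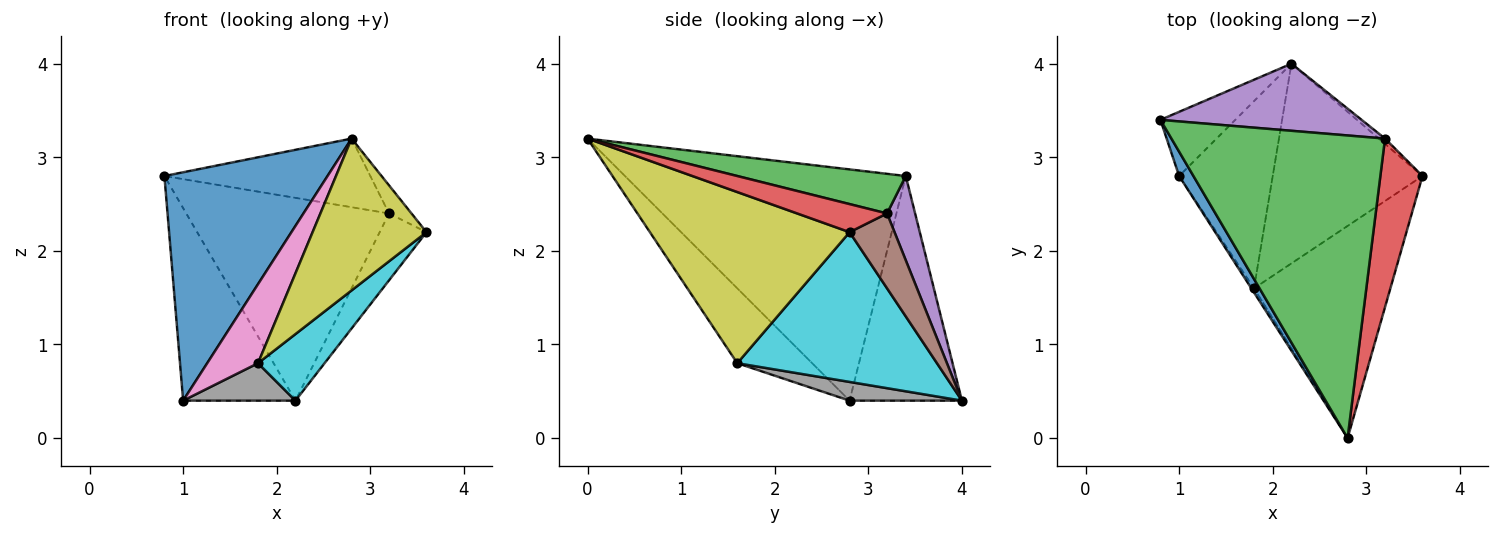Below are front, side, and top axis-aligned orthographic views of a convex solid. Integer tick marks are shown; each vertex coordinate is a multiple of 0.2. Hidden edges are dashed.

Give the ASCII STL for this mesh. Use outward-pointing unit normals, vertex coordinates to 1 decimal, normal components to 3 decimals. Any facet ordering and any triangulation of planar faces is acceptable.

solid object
 facet normal -0.863 -0.502 0.053
  outer loop
   vertex 1.0 2.8 0.4
   vertex 2.8 0.0 3.2
   vertex 0.8 3.4 2.8
  endloop
 endfacet
 facet normal -0.688 0.688 -0.229
  outer loop
   vertex 1.0 2.8 0.4
   vertex 0.8 3.4 2.8
   vertex 2.2 4.0 0.4
  endloop
 endfacet
 facet normal 0.178 0.218 0.960
  outer loop
   vertex 3.2 3.2 2.4
   vertex 0.8 3.4 2.8
   vertex 2.8 0.0 3.2
  endloop
 endfacet
 facet normal 0.549 0.137 0.824
  outer loop
   vertex 3.2 3.2 2.4
   vertex 2.8 0.0 3.2
   vertex 3.6 2.8 2.2
  endloop
 endfacet
 facet normal 0.130 0.941 0.311
  outer loop
   vertex 3.2 3.2 2.4
   vertex 2.2 4.0 0.4
   vertex 0.8 3.4 2.8
  endloop
 endfacet
 facet normal 0.691 0.720 -0.058
  outer loop
   vertex 3.2 3.2 2.4
   vertex 3.6 2.8 2.2
   vertex 2.2 4.0 0.4
  endloop
 endfacet
 facet normal -0.827 -0.561 -0.030
  outer loop
   vertex 1.8 1.6 0.8
   vertex 2.8 0.0 3.2
   vertex 1.0 2.8 0.4
  endloop
 endfacet
 facet normal 0.192 -0.192 -0.962
  outer loop
   vertex 1.8 1.6 0.8
   vertex 1.0 2.8 0.4
   vertex 2.2 4.0 0.4
  endloop
 endfacet
 facet normal 0.714 -0.407 -0.569
  outer loop
   vertex 1.8 1.6 0.8
   vertex 3.6 2.8 2.2
   vertex 2.8 0.0 3.2
  endloop
 endfacet
 facet normal 0.688 -0.229 -0.688
  outer loop
   vertex 1.8 1.6 0.8
   vertex 2.2 4.0 0.4
   vertex 3.6 2.8 2.2
  endloop
 endfacet
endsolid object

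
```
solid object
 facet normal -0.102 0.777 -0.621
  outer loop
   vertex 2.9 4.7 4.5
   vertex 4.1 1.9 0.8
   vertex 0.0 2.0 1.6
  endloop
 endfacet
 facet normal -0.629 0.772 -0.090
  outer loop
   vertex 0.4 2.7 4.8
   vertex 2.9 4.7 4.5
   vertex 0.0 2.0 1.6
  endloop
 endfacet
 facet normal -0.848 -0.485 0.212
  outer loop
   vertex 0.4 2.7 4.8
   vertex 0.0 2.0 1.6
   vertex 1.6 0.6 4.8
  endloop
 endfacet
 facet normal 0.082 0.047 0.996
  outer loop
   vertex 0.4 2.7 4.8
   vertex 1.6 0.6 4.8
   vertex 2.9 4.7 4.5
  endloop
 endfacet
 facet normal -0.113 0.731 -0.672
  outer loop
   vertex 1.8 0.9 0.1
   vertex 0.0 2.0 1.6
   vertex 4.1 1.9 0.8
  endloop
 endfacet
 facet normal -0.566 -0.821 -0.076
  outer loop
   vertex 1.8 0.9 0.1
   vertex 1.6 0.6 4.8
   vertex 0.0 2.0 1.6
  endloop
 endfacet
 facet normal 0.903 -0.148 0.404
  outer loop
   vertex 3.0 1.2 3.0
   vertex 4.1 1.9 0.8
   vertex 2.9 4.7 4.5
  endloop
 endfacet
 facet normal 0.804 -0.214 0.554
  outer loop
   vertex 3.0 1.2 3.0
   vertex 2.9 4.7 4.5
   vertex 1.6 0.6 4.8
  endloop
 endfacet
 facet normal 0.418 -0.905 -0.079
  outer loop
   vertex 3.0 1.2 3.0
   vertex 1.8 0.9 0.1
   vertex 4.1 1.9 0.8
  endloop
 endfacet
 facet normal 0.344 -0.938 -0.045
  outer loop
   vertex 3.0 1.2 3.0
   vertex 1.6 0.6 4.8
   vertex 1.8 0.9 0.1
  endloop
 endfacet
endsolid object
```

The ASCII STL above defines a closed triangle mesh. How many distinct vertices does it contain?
7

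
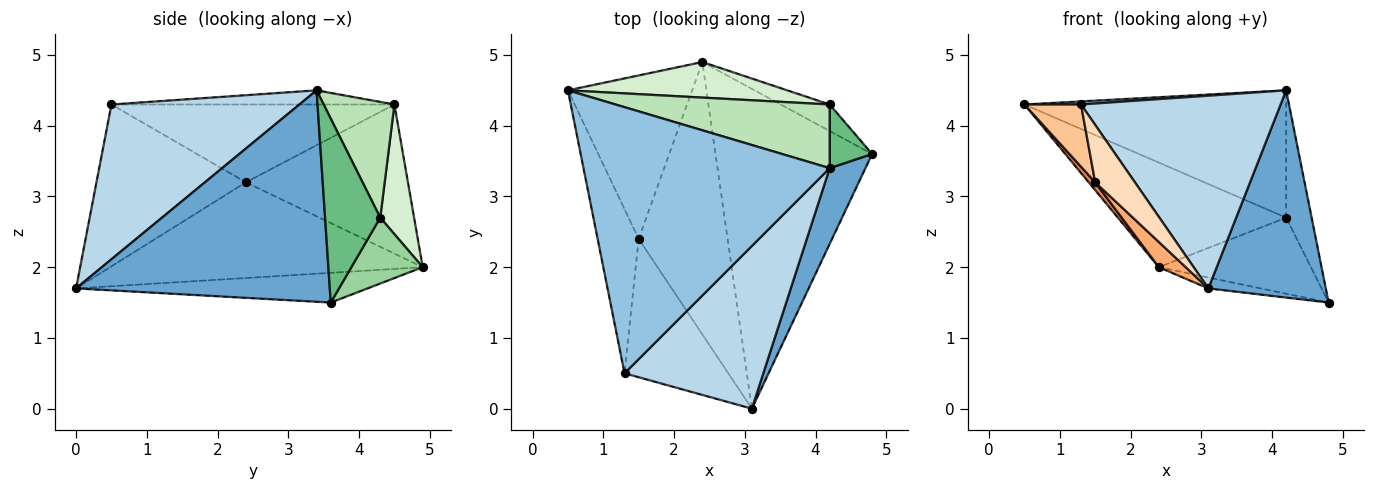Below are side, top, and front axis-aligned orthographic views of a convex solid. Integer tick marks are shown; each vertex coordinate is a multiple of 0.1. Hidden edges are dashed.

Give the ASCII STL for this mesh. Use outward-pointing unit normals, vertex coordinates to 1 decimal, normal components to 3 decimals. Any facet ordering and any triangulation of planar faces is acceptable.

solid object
 facet normal 0.897 -0.415 0.152
  outer loop
   vertex 4.2 3.4 4.5
   vertex 3.1 0.0 1.7
   vertex 4.8 3.6 1.5
  endloop
 endfacet
 facet normal -0.057 -0.011 0.998
  outer loop
   vertex 1.3 0.5 4.3
   vertex 4.2 3.4 4.5
   vertex 0.5 4.5 4.3
  endloop
 endfacet
 facet normal 0.584 -0.620 0.524
  outer loop
   vertex 1.3 0.5 4.3
   vertex 3.1 0.0 1.7
   vertex 4.2 3.4 4.5
  endloop
 endfacet
 facet normal -0.186 0.033 -0.982
  outer loop
   vertex 2.4 4.9 2.0
   vertex 4.8 3.6 1.5
   vertex 3.1 0.0 1.7
  endloop
 endfacet
 facet normal -0.768 -0.031 -0.640
  outer loop
   vertex 1.5 2.4 3.2
   vertex 0.5 4.5 4.3
   vertex 2.4 4.9 2.0
  endloop
 endfacet
 facet normal -0.731 -0.063 -0.679
  outer loop
   vertex 1.5 2.4 3.2
   vertex 2.4 4.9 2.0
   vertex 3.1 0.0 1.7
  endloop
 endfacet
 facet normal -0.871 -0.174 -0.459
  outer loop
   vertex 1.5 2.4 3.2
   vertex 1.3 0.5 4.3
   vertex 0.5 4.5 4.3
  endloop
 endfacet
 facet normal -0.821 -0.218 -0.527
  outer loop
   vertex 1.5 2.4 3.2
   vertex 3.1 0.0 1.7
   vertex 1.3 0.5 4.3
  endloop
 endfacet
 facet normal 0.889 0.410 0.205
  outer loop
   vertex 4.2 4.3 2.7
   vertex 4.2 3.4 4.5
   vertex 4.8 3.6 1.5
  endloop
 endfacet
 facet normal 0.405 0.863 -0.301
  outer loop
   vertex 4.2 4.3 2.7
   vertex 4.8 3.6 1.5
   vertex 2.4 4.9 2.0
  endloop
 endfacet
 facet normal 0.235 0.869 0.435
  outer loop
   vertex 4.2 4.3 2.7
   vertex 0.5 4.5 4.3
   vertex 4.2 3.4 4.5
  endloop
 endfacet
 facet normal 0.187 0.930 0.316
  outer loop
   vertex 4.2 4.3 2.7
   vertex 2.4 4.9 2.0
   vertex 0.5 4.5 4.3
  endloop
 endfacet
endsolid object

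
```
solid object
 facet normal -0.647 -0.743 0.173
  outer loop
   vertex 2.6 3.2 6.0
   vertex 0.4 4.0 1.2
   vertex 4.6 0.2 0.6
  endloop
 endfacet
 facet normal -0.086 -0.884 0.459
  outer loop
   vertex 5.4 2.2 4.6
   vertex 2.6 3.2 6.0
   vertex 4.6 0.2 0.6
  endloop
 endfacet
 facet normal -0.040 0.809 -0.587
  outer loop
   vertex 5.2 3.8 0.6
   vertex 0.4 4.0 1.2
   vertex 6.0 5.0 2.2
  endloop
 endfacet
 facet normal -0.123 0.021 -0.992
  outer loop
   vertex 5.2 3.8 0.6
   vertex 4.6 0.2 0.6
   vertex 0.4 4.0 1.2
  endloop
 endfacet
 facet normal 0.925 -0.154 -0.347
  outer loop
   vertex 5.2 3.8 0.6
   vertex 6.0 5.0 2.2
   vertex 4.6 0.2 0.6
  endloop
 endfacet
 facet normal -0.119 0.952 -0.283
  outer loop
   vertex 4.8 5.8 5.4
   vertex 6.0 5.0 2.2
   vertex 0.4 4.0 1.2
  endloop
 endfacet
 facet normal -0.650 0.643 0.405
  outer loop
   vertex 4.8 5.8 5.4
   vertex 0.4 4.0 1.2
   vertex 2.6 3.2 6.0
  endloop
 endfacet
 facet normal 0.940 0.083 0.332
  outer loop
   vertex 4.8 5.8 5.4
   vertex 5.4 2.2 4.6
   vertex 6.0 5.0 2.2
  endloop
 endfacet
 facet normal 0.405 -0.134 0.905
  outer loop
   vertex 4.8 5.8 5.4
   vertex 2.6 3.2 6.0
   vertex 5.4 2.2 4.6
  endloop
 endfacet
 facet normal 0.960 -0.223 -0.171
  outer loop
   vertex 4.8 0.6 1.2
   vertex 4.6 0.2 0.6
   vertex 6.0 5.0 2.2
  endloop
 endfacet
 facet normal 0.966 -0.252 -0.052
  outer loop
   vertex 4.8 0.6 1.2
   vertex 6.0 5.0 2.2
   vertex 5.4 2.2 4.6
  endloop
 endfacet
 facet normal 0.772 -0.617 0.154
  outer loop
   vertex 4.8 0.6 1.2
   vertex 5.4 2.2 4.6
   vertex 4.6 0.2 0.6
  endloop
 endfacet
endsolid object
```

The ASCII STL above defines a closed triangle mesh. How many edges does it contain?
18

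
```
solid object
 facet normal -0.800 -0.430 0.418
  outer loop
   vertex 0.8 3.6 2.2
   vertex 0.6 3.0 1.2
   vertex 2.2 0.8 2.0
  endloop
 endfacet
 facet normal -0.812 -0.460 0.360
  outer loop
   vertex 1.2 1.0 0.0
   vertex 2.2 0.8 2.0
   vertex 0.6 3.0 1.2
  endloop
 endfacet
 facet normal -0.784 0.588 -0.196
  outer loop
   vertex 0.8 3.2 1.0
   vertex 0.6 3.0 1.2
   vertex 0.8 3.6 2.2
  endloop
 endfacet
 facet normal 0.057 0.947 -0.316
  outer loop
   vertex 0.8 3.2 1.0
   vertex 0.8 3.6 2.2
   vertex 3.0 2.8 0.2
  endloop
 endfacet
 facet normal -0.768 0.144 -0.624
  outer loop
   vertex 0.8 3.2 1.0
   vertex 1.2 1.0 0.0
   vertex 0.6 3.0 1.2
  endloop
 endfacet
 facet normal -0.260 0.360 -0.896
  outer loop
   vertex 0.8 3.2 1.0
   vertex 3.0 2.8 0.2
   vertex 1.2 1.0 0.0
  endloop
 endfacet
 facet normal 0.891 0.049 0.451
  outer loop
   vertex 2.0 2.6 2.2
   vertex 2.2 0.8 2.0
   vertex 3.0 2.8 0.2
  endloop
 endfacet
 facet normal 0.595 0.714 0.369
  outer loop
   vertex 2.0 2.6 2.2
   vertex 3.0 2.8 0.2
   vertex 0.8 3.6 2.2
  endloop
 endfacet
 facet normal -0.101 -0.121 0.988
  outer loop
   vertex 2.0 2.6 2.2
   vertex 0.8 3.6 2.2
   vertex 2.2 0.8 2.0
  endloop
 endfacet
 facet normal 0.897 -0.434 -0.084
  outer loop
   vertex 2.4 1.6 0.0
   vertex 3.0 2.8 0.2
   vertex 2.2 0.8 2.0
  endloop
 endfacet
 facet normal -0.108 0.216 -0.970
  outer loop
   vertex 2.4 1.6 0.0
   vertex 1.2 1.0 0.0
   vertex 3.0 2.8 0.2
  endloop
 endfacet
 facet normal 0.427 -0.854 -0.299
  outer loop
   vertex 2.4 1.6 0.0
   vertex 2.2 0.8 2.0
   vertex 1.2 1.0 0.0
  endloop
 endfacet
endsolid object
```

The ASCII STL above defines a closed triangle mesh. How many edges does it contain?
18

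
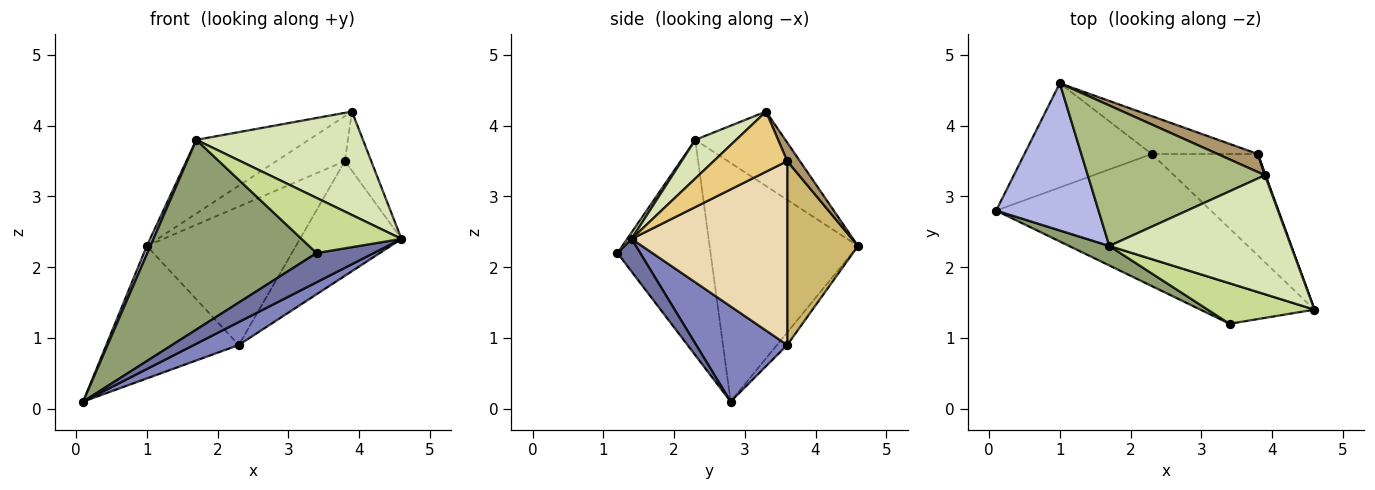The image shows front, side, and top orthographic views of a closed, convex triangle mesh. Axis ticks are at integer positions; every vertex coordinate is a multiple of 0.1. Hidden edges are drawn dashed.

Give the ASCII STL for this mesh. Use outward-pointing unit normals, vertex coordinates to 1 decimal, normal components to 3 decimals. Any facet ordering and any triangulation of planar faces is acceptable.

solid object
 facet normal 0.227 -0.570 -0.790
  outer loop
   vertex 3.4 1.2 2.2
   vertex 0.1 2.8 0.1
   vertex 4.6 1.4 2.4
  endloop
 endfacet
 facet normal 0.397 -0.196 -0.897
  outer loop
   vertex 2.3 3.6 0.9
   vertex 4.6 1.4 2.4
   vertex 0.1 2.8 0.1
  endloop
 endfacet
 facet normal -0.061 0.785 -0.617
  outer loop
   vertex 2.3 3.6 0.9
   vertex 0.1 2.8 0.1
   vertex 1.0 4.6 2.3
  endloop
 endfacet
 facet normal -0.919 -0.022 0.394
  outer loop
   vertex 1.7 2.3 3.8
   vertex 1.0 4.6 2.3
   vertex 0.1 2.8 0.1
  endloop
 endfacet
 facet normal -0.480 -0.873 0.090
  outer loop
   vertex 1.7 2.3 3.8
   vertex 0.1 2.8 0.1
   vertex 3.4 1.2 2.2
  endloop
 endfacet
 facet normal -0.349 0.435 0.830
  outer loop
   vertex 1.7 2.3 3.8
   vertex 3.9 3.3 4.2
   vertex 1.0 4.6 2.3
  endloop
 endfacet
 facet normal 0.036 -0.805 0.592
  outer loop
   vertex 1.7 2.3 3.8
   vertex 3.4 1.2 2.2
   vertex 4.6 1.4 2.4
  endloop
 endfacet
 facet normal 0.159 -0.648 0.745
  outer loop
   vertex 1.7 2.3 3.8
   vertex 4.6 1.4 2.4
   vertex 3.9 3.3 4.2
  endloop
 endfacet
 facet normal 0.169 0.914 0.368
  outer loop
   vertex 3.8 3.6 3.5
   vertex 1.0 4.6 2.3
   vertex 3.9 3.3 4.2
  endloop
 endfacet
 facet normal 0.416 0.877 -0.240
  outer loop
   vertex 3.8 3.6 3.5
   vertex 2.3 3.6 0.9
   vertex 1.0 4.6 2.3
  endloop
 endfacet
 facet normal 0.941 0.337 0.010
  outer loop
   vertex 3.8 3.6 3.5
   vertex 3.9 3.3 4.2
   vertex 4.6 1.4 2.4
  endloop
 endfacet
 facet normal 0.754 0.492 -0.435
  outer loop
   vertex 3.8 3.6 3.5
   vertex 4.6 1.4 2.4
   vertex 2.3 3.6 0.9
  endloop
 endfacet
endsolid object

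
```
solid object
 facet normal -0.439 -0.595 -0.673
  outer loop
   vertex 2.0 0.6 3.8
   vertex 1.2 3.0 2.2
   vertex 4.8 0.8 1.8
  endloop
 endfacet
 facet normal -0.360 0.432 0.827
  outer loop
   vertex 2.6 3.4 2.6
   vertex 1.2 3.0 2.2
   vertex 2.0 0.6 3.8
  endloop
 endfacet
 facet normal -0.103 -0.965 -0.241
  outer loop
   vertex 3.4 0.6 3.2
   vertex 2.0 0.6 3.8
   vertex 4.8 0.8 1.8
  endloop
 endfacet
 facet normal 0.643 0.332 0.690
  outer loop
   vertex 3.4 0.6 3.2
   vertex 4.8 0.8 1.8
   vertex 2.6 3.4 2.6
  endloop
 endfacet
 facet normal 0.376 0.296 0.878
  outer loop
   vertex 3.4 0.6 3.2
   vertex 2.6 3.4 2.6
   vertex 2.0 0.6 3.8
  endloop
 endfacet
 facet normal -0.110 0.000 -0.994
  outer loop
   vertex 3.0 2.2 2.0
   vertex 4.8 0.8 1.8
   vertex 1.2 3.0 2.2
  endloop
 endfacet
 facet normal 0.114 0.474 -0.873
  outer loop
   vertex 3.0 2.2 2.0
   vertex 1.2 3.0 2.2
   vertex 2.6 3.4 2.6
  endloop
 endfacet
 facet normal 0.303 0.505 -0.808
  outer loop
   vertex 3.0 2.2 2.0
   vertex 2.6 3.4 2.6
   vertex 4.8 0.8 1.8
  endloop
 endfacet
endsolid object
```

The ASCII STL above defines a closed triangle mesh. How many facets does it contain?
8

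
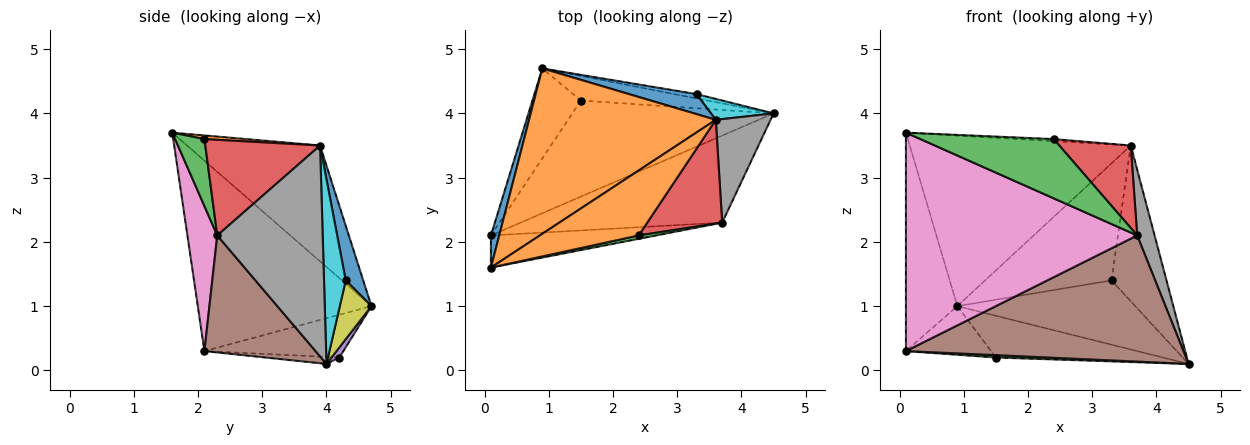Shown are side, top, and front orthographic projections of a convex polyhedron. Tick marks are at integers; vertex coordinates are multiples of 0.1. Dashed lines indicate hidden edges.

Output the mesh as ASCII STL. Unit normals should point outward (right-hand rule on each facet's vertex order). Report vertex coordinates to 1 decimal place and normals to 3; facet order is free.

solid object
 facet normal -0.958 0.284 0.042
  outer loop
   vertex 0.1 1.6 3.7
   vertex 0.9 4.7 1.0
   vertex 0.1 2.1 0.3
  endloop
 endfacet
 facet normal -0.397 0.659 0.639
  outer loop
   vertex 3.6 3.9 3.5
   vertex 0.9 4.7 1.0
   vertex 0.1 1.6 3.7
  endloop
 endfacet
 facet normal -0.035 -0.024 -0.999
  outer loop
   vertex 1.5 4.2 0.2
   vertex 4.5 4.0 0.1
   vertex 0.1 2.1 0.3
  endloop
 endfacet
 facet normal -0.613 0.376 -0.695
  outer loop
   vertex 1.5 4.2 0.2
   vertex 0.1 2.1 0.3
   vertex 0.9 4.7 1.0
  endloop
 endfacet
 facet normal 0.040 0.861 -0.508
  outer loop
   vertex 1.5 4.2 0.2
   vertex 0.9 4.7 1.0
   vertex 4.5 4.0 0.1
  endloop
 endfacet
 facet normal 0.313 -0.782 -0.539
  outer loop
   vertex 3.7 2.3 2.1
   vertex 0.1 2.1 0.3
   vertex 4.5 4.0 0.1
  endloop
 endfacet
 facet normal 0.127 -0.981 -0.144
  outer loop
   vertex 3.7 2.3 2.1
   vertex 0.1 1.6 3.7
   vertex 0.1 2.1 0.3
  endloop
 endfacet
 facet normal 0.956 -0.158 0.248
  outer loop
   vertex 3.7 2.3 2.1
   vertex 4.5 4.0 0.1
   vertex 3.6 3.9 3.5
  endloop
 endfacet
 facet normal 0.175 0.982 -0.065
  outer loop
   vertex 3.3 4.3 1.4
   vertex 4.5 4.0 0.1
   vertex 0.9 4.7 1.0
  endloop
 endfacet
 facet normal 0.365 0.923 0.124
  outer loop
   vertex 3.3 4.3 1.4
   vertex 3.6 3.9 3.5
   vertex 4.5 4.0 0.1
  endloop
 endfacet
 facet normal 0.135 0.977 0.167
  outer loop
   vertex 3.3 4.3 1.4
   vertex 0.9 4.7 1.0
   vertex 3.6 3.9 3.5
  endloop
 endfacet
 facet normal 0.037 0.031 0.999
  outer loop
   vertex 2.4 2.1 3.6
   vertex 3.6 3.9 3.5
   vertex 0.1 1.6 3.7
  endloop
 endfacet
 facet normal 0.214 -0.975 0.056
  outer loop
   vertex 2.4 2.1 3.6
   vertex 0.1 1.6 3.7
   vertex 3.7 2.3 2.1
  endloop
 endfacet
 facet normal 0.707 -0.440 0.554
  outer loop
   vertex 2.4 2.1 3.6
   vertex 3.7 2.3 2.1
   vertex 3.6 3.9 3.5
  endloop
 endfacet
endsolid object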